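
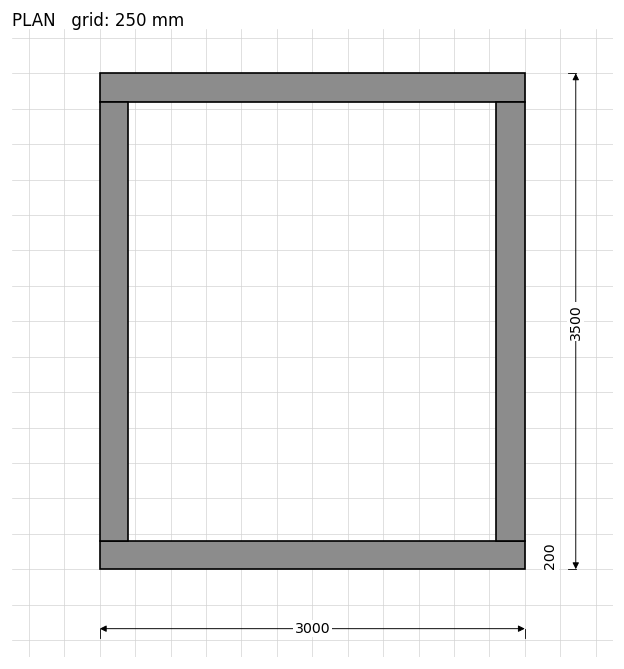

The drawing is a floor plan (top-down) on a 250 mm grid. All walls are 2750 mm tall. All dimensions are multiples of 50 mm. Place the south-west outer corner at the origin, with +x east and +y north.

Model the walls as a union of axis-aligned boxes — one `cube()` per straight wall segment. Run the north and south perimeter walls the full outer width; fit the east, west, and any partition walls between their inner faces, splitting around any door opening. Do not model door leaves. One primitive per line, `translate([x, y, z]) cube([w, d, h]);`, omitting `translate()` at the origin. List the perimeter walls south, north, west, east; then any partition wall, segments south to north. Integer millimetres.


cube([3000, 200, 2750]);
translate([0, 3300, 0]) cube([3000, 200, 2750]);
translate([0, 200, 0]) cube([200, 3100, 2750]);
translate([2800, 200, 0]) cube([200, 3100, 2750]);


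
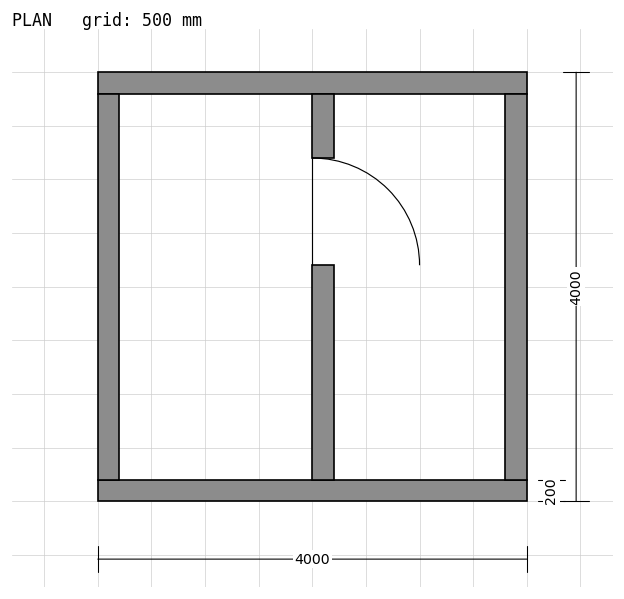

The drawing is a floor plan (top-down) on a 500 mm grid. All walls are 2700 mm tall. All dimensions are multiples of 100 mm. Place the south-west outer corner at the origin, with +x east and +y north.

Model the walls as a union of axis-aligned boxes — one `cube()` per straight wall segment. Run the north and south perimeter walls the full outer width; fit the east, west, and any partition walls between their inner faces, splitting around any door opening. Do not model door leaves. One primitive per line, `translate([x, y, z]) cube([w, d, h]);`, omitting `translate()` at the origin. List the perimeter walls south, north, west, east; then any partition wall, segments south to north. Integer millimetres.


cube([4000, 200, 2700]);
translate([0, 3800, 0]) cube([4000, 200, 2700]);
translate([0, 200, 0]) cube([200, 3600, 2700]);
translate([3800, 200, 0]) cube([200, 3600, 2700]);
translate([2000, 200, 0]) cube([200, 2000, 2700]);
translate([2000, 3200, 0]) cube([200, 600, 2700]);


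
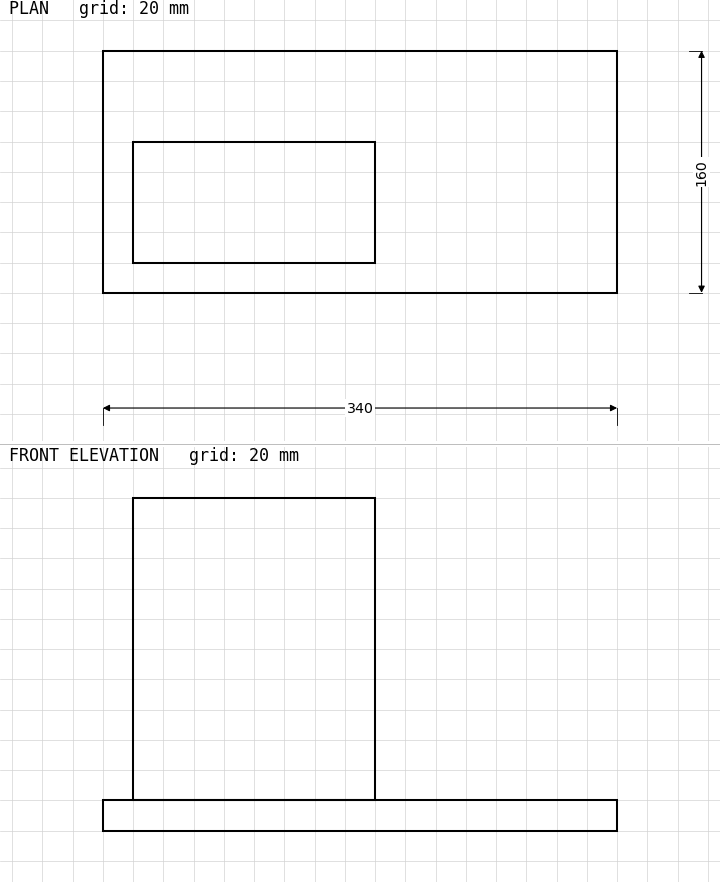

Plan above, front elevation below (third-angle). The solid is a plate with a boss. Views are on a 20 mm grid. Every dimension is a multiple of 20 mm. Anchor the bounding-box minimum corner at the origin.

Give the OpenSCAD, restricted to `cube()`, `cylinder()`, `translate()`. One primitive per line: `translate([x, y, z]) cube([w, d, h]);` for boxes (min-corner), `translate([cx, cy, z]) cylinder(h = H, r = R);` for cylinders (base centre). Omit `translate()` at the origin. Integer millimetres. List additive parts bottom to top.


cube([340, 160, 20]);
translate([20, 20, 20]) cube([160, 80, 200]);


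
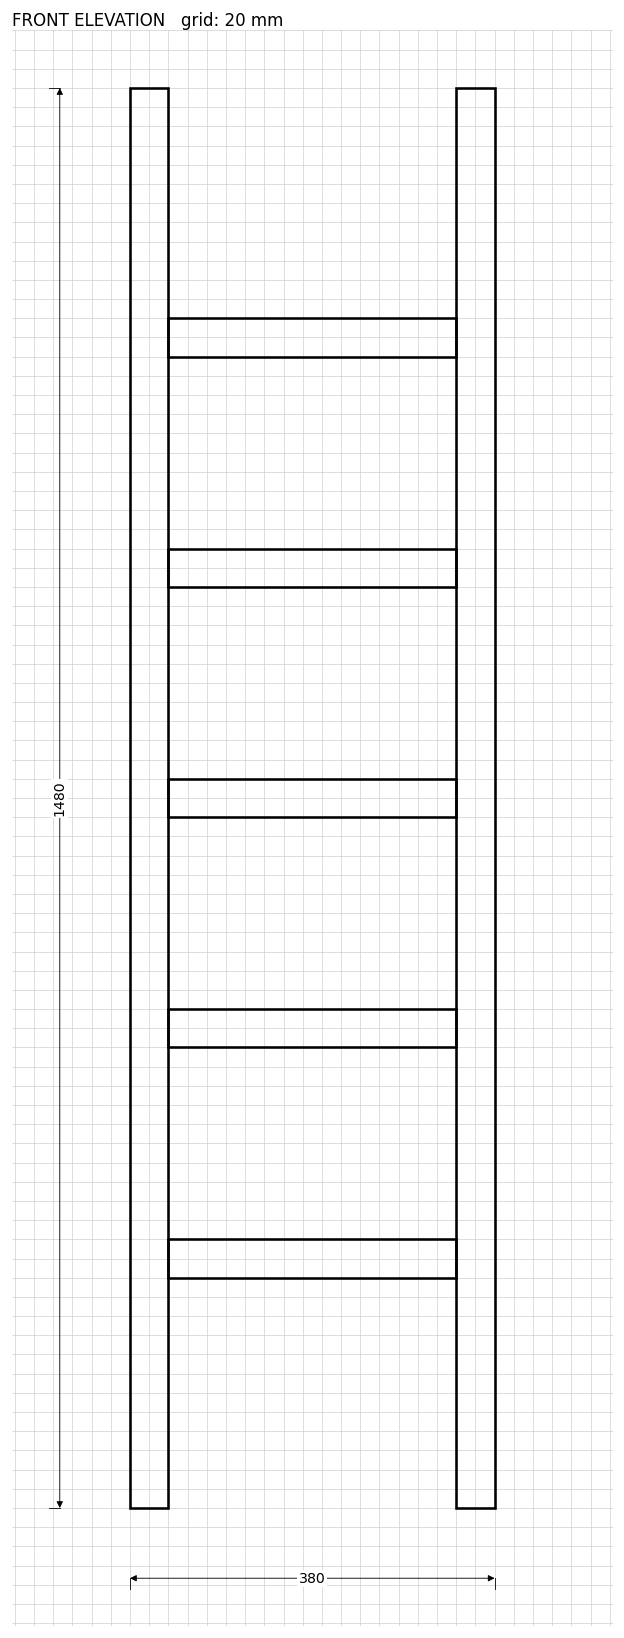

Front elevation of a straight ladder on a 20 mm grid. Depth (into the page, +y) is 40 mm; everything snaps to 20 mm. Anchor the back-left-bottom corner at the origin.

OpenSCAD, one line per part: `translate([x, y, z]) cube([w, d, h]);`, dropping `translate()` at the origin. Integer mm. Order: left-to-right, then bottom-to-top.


cube([40, 40, 1480]);
translate([40, 0, 240]) cube([300, 40, 40]);
translate([40, 0, 480]) cube([300, 40, 40]);
translate([40, 0, 720]) cube([300, 40, 40]);
translate([40, 0, 960]) cube([300, 40, 40]);
translate([40, 0, 1200]) cube([300, 40, 40]);
translate([340, 0, 0]) cube([40, 40, 1480]);


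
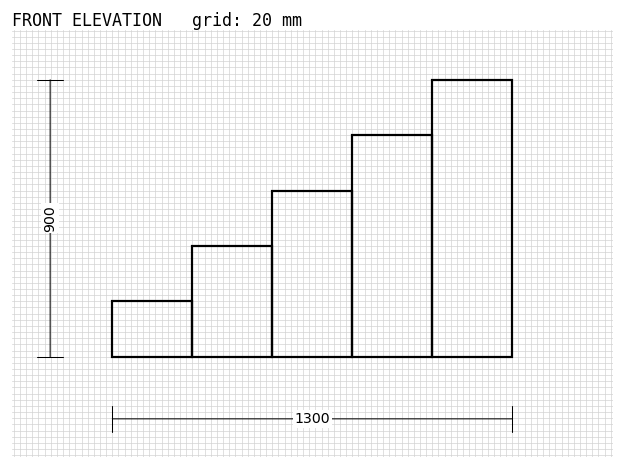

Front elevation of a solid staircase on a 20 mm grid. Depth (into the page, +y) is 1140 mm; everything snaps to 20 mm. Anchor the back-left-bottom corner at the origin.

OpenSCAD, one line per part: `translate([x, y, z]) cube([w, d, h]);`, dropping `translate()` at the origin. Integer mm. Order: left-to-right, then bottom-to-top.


cube([260, 1140, 180]);
translate([260, 0, 0]) cube([260, 1140, 360]);
translate([520, 0, 0]) cube([260, 1140, 540]);
translate([780, 0, 0]) cube([260, 1140, 720]);
translate([1040, 0, 0]) cube([260, 1140, 900]);


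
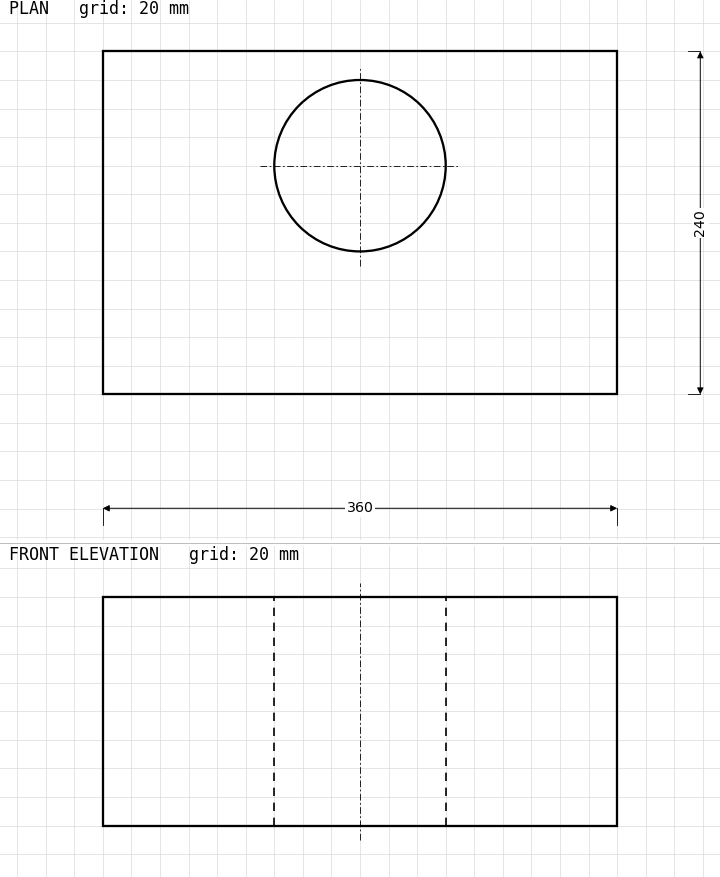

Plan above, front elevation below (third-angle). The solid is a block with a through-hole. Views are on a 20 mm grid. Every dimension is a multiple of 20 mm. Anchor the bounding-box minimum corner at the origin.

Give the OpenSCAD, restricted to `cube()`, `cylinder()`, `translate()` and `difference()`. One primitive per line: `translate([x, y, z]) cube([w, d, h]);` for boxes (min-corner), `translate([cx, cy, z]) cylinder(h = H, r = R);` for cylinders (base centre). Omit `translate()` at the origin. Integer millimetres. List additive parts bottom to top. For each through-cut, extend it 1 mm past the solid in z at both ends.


difference() {
  cube([360, 240, 160]);
  translate([180, 160, -1]) cylinder(h = 162, r = 60);
}


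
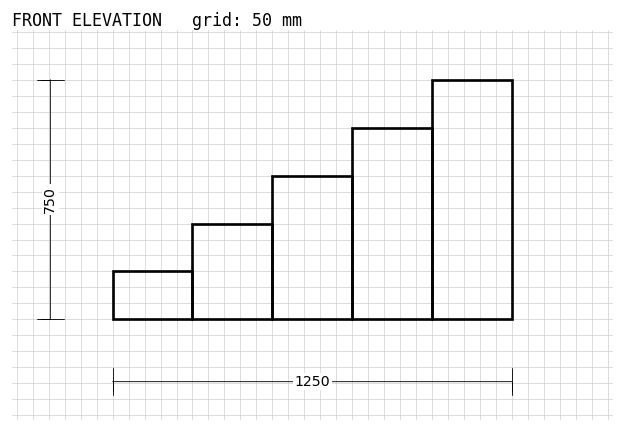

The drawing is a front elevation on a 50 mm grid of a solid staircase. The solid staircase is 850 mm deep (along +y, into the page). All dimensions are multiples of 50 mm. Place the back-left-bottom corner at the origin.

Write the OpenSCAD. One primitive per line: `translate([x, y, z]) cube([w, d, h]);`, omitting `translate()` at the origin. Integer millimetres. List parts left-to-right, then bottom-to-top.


cube([250, 850, 150]);
translate([250, 0, 0]) cube([250, 850, 300]);
translate([500, 0, 0]) cube([250, 850, 450]);
translate([750, 0, 0]) cube([250, 850, 600]);
translate([1000, 0, 0]) cube([250, 850, 750]);


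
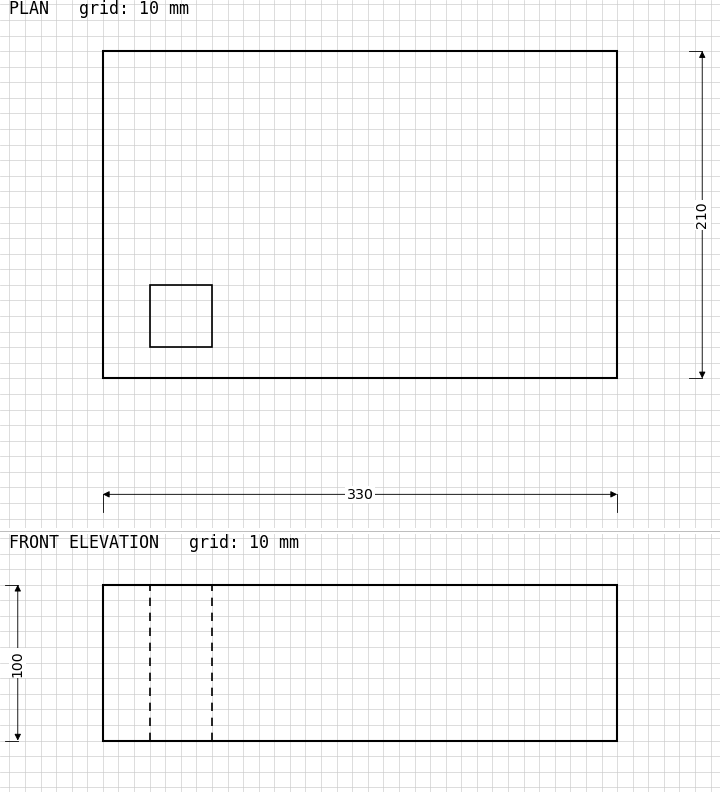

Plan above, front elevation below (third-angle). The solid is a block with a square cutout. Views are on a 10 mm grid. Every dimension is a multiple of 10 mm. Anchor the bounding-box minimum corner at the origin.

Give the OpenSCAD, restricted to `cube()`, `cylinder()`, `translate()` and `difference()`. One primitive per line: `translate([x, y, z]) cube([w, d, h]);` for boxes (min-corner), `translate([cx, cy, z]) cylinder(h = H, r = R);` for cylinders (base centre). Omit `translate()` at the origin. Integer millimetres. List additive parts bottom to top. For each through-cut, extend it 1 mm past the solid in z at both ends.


difference() {
  cube([330, 210, 100]);
  translate([30, 20, -1]) cube([40, 40, 102]);
}


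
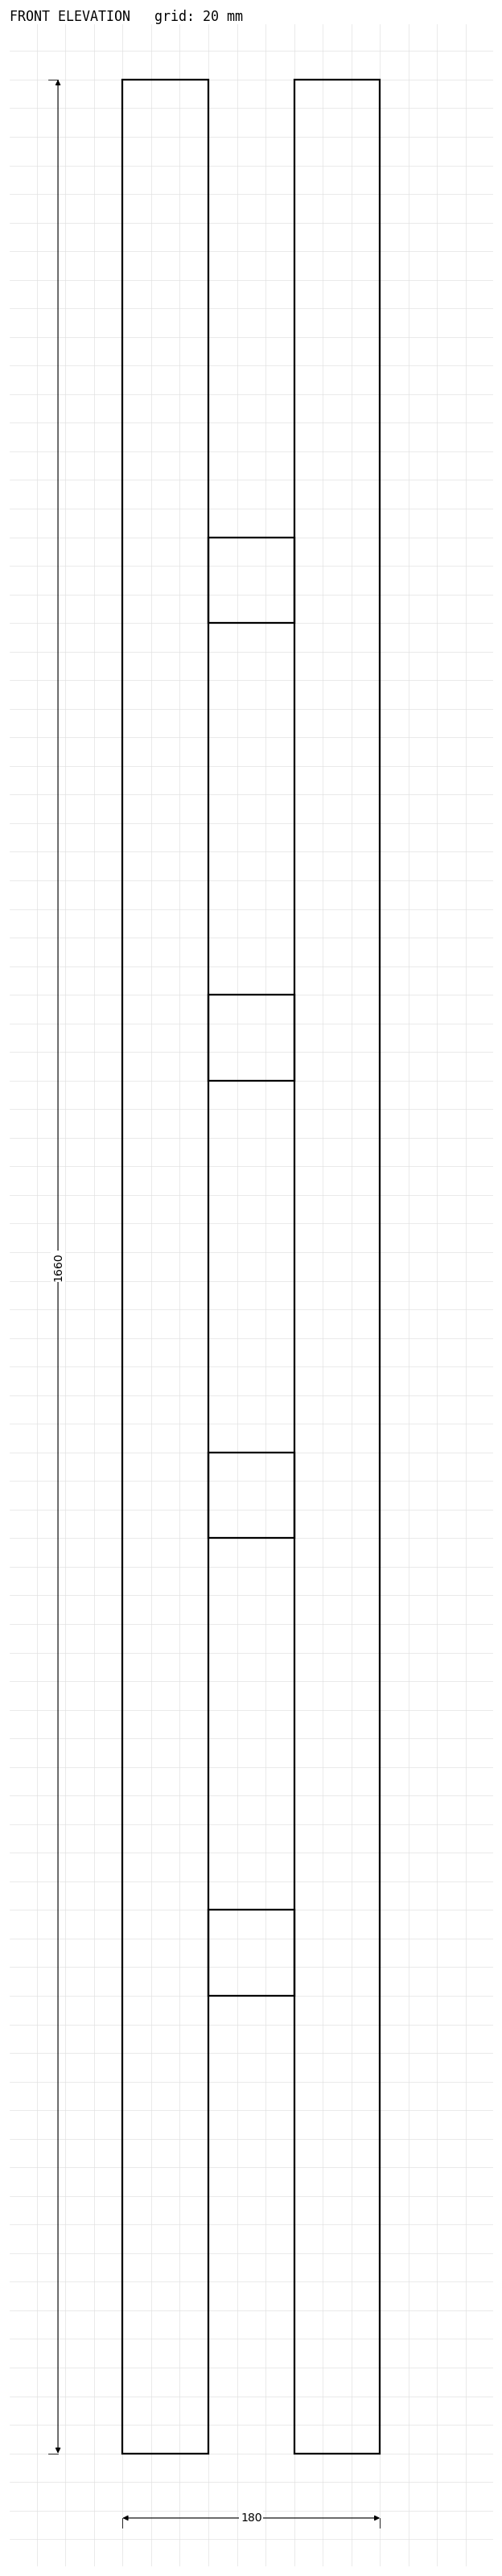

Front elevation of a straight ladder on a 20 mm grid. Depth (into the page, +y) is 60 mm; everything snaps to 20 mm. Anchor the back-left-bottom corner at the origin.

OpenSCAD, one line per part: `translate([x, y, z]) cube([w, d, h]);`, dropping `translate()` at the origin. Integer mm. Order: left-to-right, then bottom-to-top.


cube([60, 60, 1660]);
translate([60, 0, 320]) cube([60, 60, 60]);
translate([60, 0, 640]) cube([60, 60, 60]);
translate([60, 0, 960]) cube([60, 60, 60]);
translate([60, 0, 1280]) cube([60, 60, 60]);
translate([120, 0, 0]) cube([60, 60, 1660]);


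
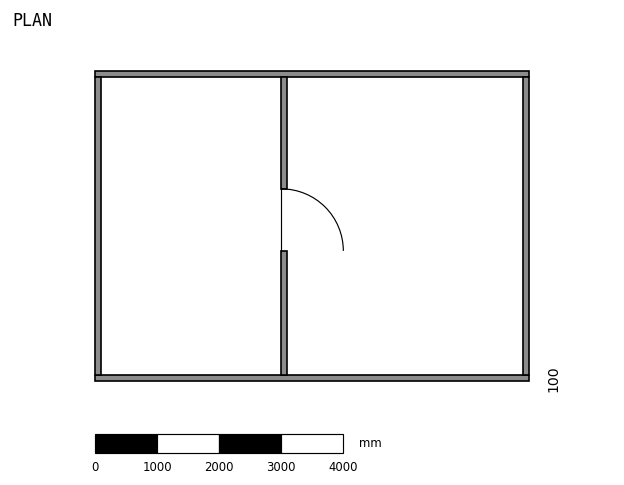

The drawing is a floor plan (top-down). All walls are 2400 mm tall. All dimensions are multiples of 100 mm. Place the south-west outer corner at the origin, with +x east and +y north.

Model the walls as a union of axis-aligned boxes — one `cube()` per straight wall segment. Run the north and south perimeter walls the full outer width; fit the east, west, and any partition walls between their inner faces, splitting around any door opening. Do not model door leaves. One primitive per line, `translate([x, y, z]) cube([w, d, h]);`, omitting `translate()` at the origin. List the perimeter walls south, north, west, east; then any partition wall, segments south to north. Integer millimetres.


cube([7000, 100, 2400]);
translate([0, 4900, 0]) cube([7000, 100, 2400]);
translate([0, 100, 0]) cube([100, 4800, 2400]);
translate([6900, 100, 0]) cube([100, 4800, 2400]);
translate([3000, 100, 0]) cube([100, 2000, 2400]);
translate([3000, 3100, 0]) cube([100, 1800, 2400]);


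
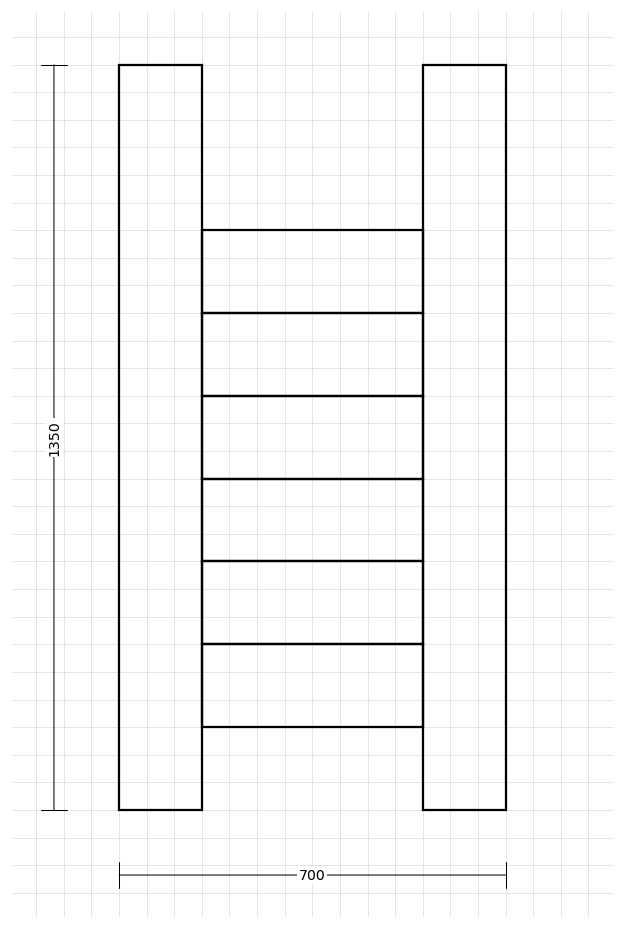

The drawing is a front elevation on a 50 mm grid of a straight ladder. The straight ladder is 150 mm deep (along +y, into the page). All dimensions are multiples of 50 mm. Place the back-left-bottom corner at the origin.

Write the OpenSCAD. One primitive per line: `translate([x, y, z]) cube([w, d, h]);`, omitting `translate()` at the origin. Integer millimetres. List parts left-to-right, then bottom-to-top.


cube([150, 150, 1350]);
translate([150, 0, 150]) cube([400, 150, 150]);
translate([150, 0, 300]) cube([400, 150, 150]);
translate([150, 0, 450]) cube([400, 150, 150]);
translate([150, 0, 600]) cube([400, 150, 150]);
translate([150, 0, 750]) cube([400, 150, 150]);
translate([150, 0, 900]) cube([400, 150, 150]);
translate([550, 0, 0]) cube([150, 150, 1350]);


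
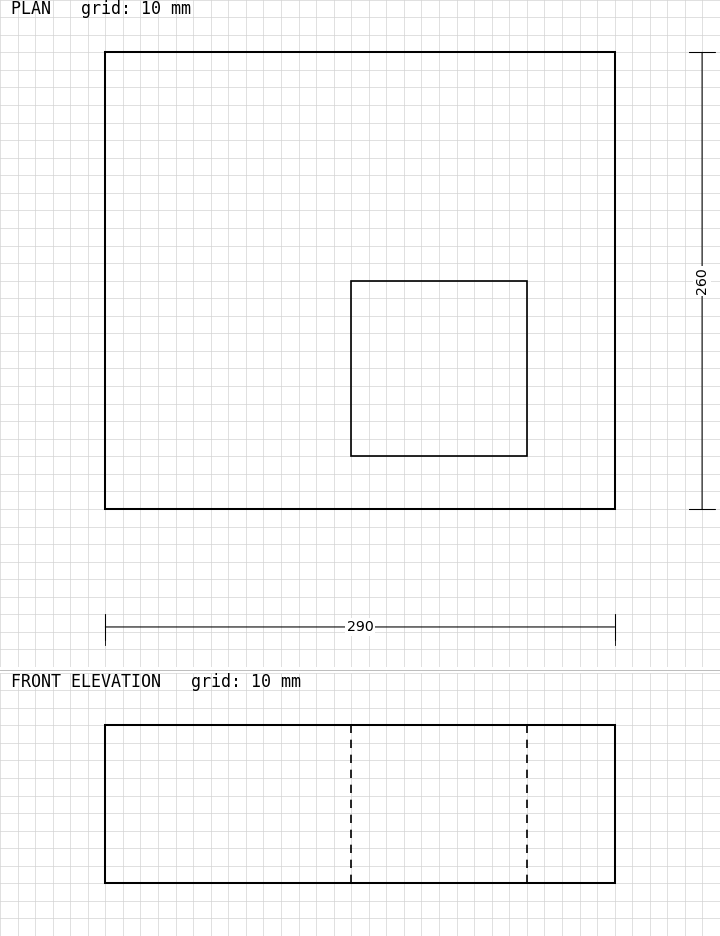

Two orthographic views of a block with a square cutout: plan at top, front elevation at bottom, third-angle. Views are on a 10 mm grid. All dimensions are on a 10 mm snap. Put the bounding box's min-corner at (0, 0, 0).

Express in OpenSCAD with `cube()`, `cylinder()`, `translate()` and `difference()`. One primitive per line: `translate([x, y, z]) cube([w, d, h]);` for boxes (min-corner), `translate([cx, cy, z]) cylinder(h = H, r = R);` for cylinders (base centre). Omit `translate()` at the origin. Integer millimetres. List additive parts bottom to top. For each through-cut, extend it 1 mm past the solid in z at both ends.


difference() {
  cube([290, 260, 90]);
  translate([140, 30, -1]) cube([100, 100, 92]);
}


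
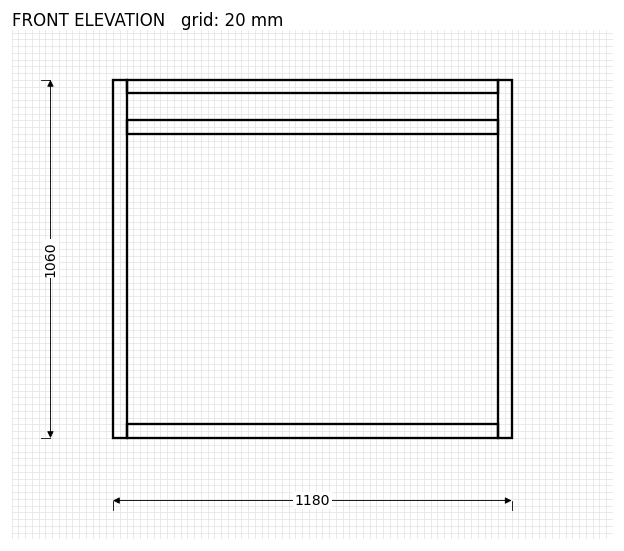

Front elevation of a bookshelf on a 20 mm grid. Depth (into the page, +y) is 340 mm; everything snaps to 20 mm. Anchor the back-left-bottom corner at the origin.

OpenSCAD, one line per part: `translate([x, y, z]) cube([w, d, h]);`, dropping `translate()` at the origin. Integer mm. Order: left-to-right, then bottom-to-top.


cube([40, 340, 1060]);
translate([40, 0, 0]) cube([1100, 340, 40]);
translate([40, 0, 900]) cube([1100, 340, 40]);
translate([40, 0, 1020]) cube([1100, 340, 40]);
translate([1140, 0, 0]) cube([40, 340, 1060]);


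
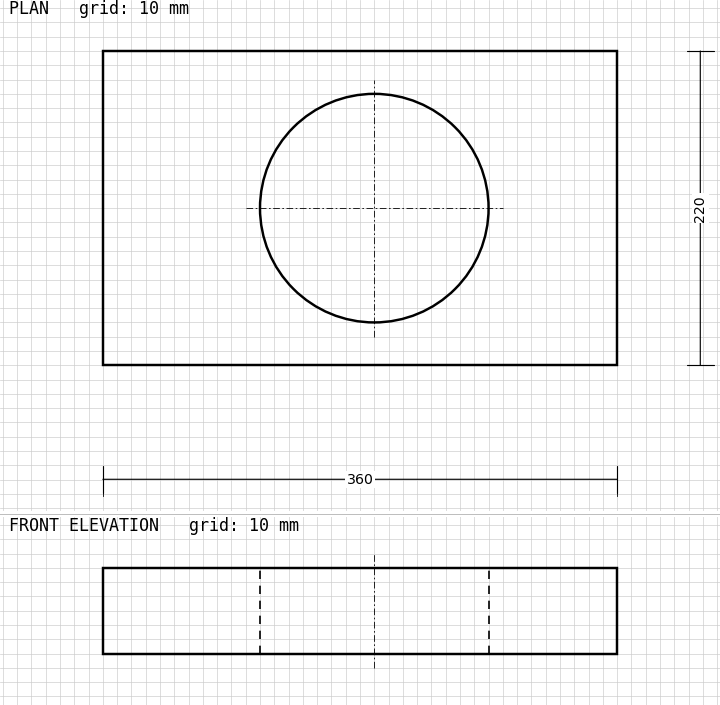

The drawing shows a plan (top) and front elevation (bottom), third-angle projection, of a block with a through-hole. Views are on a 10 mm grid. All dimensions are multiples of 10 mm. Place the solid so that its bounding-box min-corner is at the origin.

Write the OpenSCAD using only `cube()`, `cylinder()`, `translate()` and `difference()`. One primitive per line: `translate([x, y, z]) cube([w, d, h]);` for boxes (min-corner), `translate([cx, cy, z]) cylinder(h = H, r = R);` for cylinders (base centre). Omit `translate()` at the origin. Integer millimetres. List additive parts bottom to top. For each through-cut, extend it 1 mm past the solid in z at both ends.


difference() {
  cube([360, 220, 60]);
  translate([190, 110, -1]) cylinder(h = 62, r = 80);
}


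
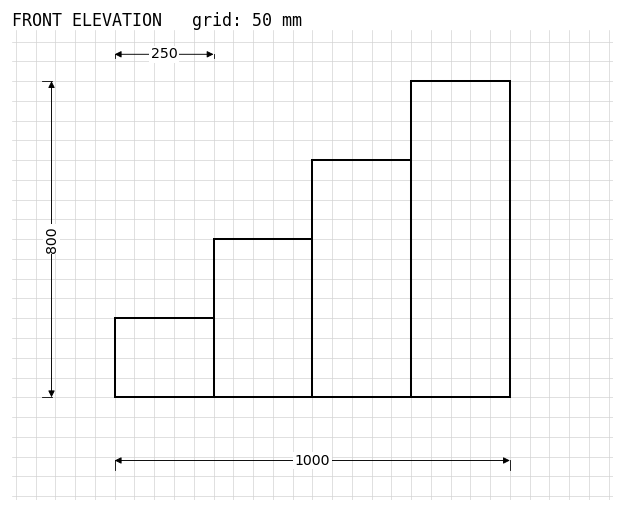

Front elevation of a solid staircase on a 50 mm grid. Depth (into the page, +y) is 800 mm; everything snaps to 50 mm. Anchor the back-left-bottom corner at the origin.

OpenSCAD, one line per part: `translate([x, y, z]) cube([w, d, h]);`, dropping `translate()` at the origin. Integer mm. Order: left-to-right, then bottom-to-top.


cube([250, 800, 200]);
translate([250, 0, 0]) cube([250, 800, 400]);
translate([500, 0, 0]) cube([250, 800, 600]);
translate([750, 0, 0]) cube([250, 800, 800]);


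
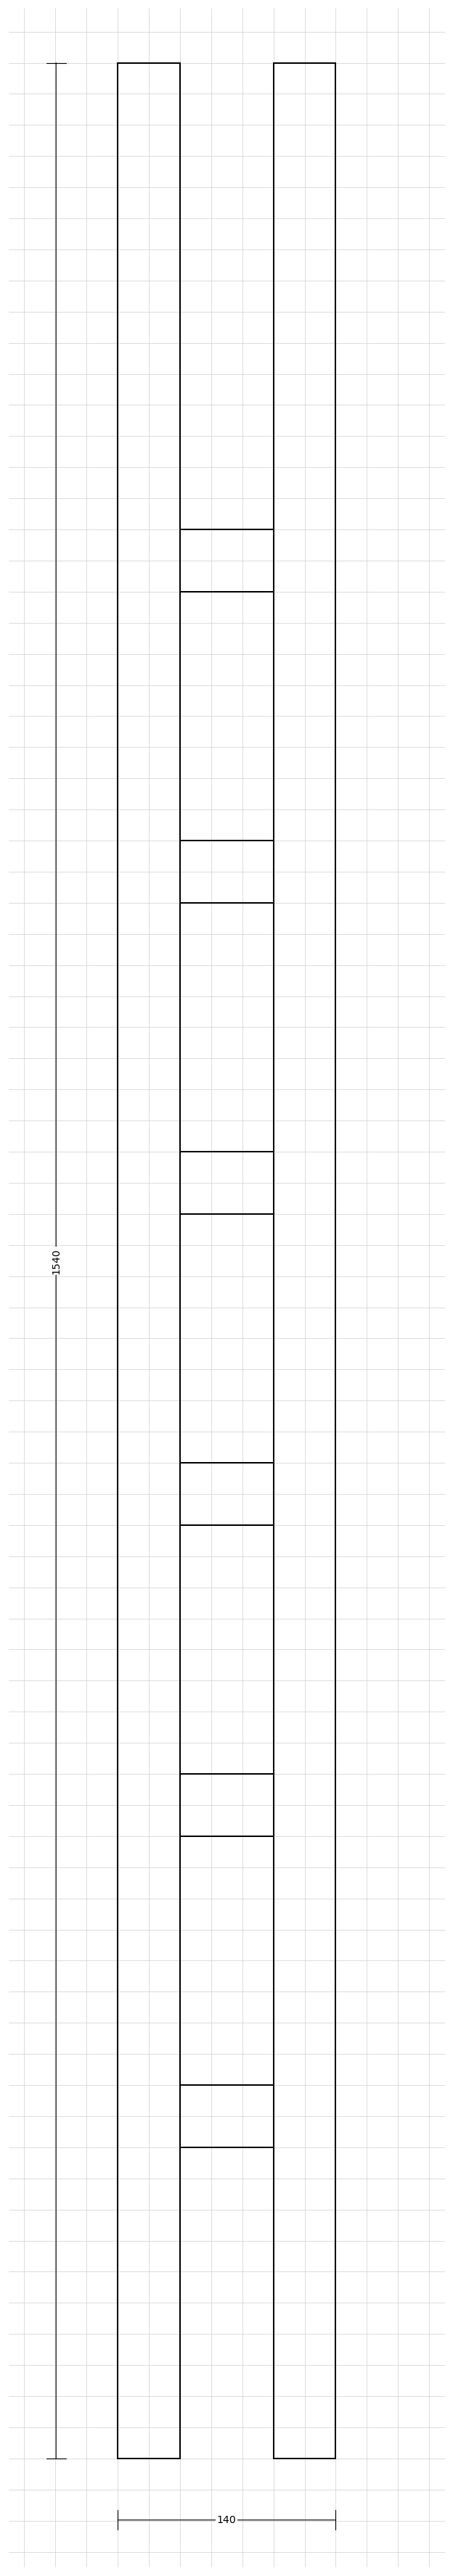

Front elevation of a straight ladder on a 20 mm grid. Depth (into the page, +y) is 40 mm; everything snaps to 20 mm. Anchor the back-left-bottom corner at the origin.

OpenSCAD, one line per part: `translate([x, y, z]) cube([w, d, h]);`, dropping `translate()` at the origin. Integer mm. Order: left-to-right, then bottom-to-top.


cube([40, 40, 1540]);
translate([40, 0, 200]) cube([60, 40, 40]);
translate([40, 0, 400]) cube([60, 40, 40]);
translate([40, 0, 600]) cube([60, 40, 40]);
translate([40, 0, 800]) cube([60, 40, 40]);
translate([40, 0, 1000]) cube([60, 40, 40]);
translate([40, 0, 1200]) cube([60, 40, 40]);
translate([100, 0, 0]) cube([40, 40, 1540]);


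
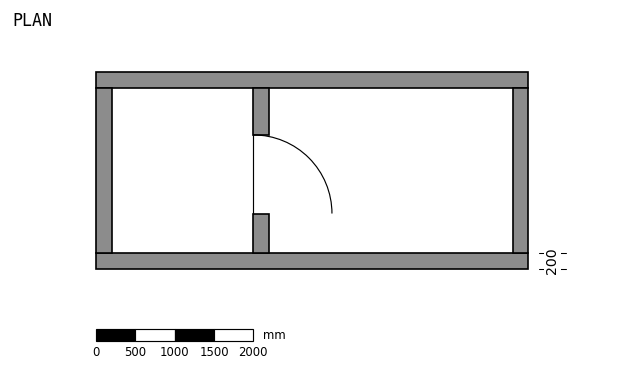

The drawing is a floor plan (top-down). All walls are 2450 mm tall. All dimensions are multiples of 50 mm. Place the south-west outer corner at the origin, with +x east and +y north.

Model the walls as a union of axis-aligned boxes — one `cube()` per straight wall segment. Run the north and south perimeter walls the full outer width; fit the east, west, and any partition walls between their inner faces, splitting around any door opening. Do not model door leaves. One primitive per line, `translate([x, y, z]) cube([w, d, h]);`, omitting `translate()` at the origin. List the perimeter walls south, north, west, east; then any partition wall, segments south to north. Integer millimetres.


cube([5500, 200, 2450]);
translate([0, 2300, 0]) cube([5500, 200, 2450]);
translate([0, 200, 0]) cube([200, 2100, 2450]);
translate([5300, 200, 0]) cube([200, 2100, 2450]);
translate([2000, 200, 0]) cube([200, 500, 2450]);
translate([2000, 1700, 0]) cube([200, 600, 2450]);


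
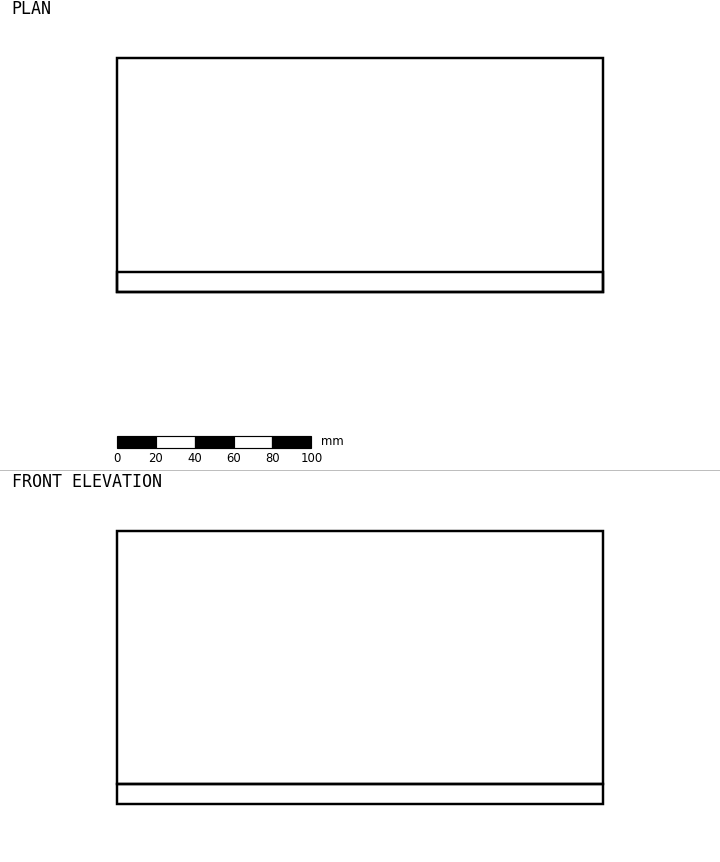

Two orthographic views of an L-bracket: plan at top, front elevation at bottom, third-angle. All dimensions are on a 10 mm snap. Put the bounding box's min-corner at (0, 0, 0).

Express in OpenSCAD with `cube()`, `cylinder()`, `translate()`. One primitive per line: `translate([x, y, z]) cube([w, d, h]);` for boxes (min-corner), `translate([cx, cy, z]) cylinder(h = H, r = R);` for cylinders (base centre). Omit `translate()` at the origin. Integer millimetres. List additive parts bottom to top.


cube([250, 120, 10]);
translate([0, 0, 10]) cube([250, 10, 130]);


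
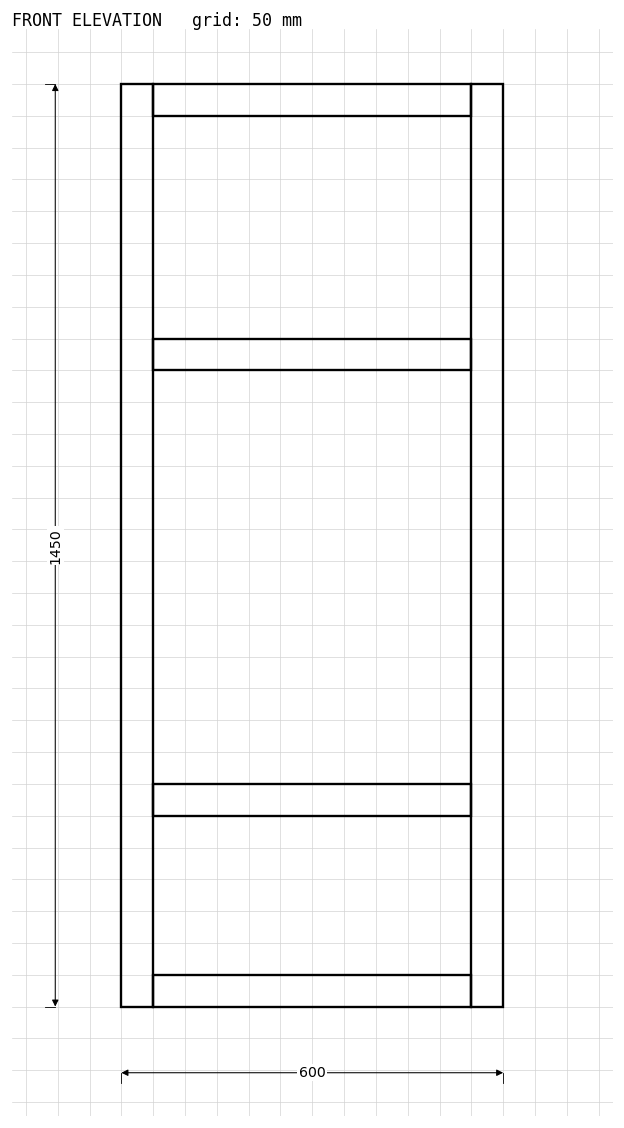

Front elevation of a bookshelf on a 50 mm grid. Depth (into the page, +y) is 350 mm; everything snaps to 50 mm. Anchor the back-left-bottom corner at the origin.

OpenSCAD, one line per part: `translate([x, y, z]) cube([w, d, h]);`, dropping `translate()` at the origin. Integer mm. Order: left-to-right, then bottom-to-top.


cube([50, 350, 1450]);
translate([50, 0, 0]) cube([500, 350, 50]);
translate([50, 0, 300]) cube([500, 350, 50]);
translate([50, 0, 1000]) cube([500, 350, 50]);
translate([50, 0, 1400]) cube([500, 350, 50]);
translate([550, 0, 0]) cube([50, 350, 1450]);


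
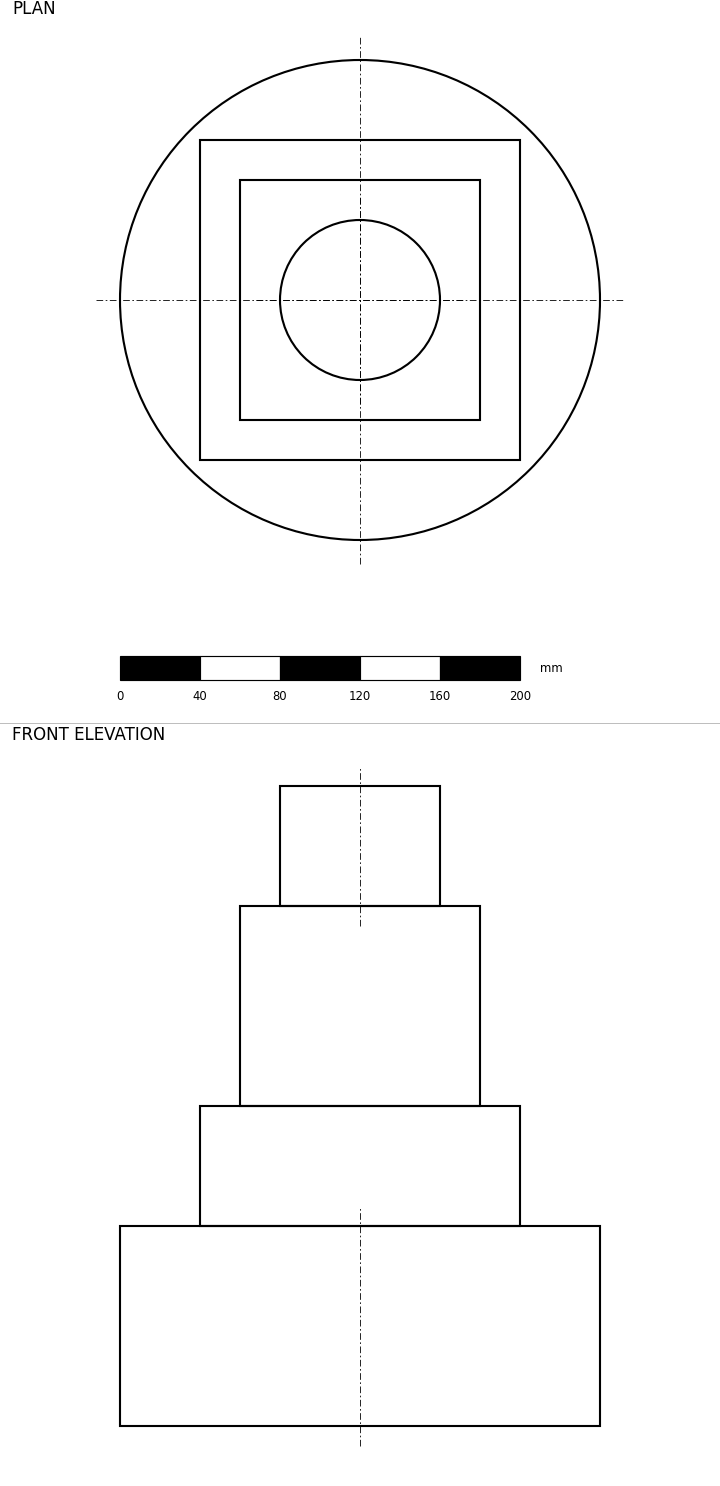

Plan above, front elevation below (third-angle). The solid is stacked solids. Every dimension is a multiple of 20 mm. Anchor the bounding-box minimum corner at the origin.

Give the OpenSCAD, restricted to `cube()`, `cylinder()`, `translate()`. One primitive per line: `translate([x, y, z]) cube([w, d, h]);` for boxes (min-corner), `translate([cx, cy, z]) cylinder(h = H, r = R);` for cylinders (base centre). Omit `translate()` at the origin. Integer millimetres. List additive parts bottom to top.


translate([120, 120, 0]) cylinder(h = 100, r = 120);
translate([40, 40, 100]) cube([160, 160, 60]);
translate([60, 60, 160]) cube([120, 120, 100]);
translate([120, 120, 260]) cylinder(h = 60, r = 40);


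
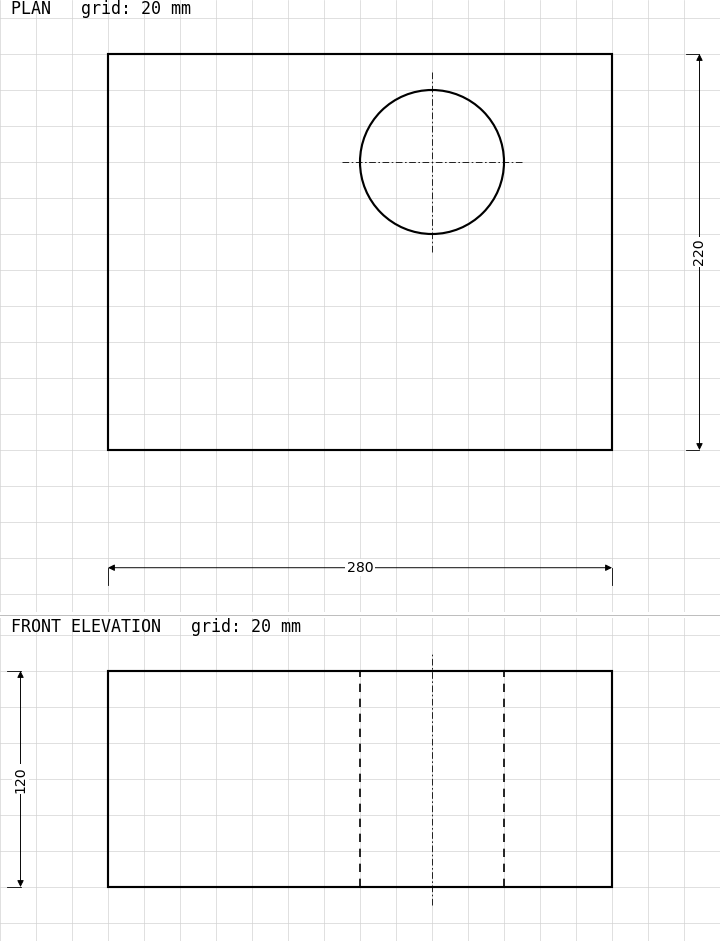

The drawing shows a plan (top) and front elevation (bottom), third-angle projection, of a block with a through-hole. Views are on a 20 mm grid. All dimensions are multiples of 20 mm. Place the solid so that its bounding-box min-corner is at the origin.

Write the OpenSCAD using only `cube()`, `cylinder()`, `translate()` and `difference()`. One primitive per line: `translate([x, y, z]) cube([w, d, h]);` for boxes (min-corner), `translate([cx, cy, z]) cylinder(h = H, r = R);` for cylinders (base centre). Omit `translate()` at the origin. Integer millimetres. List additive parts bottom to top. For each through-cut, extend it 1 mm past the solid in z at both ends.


difference() {
  cube([280, 220, 120]);
  translate([180, 160, -1]) cylinder(h = 122, r = 40);
}


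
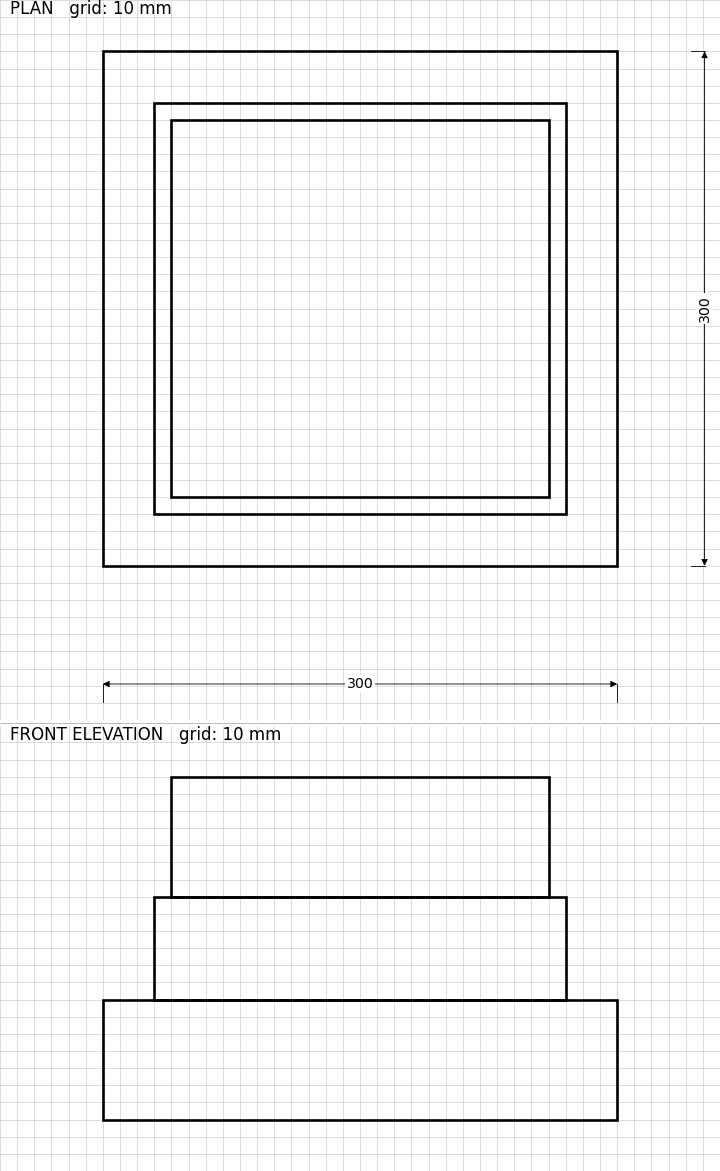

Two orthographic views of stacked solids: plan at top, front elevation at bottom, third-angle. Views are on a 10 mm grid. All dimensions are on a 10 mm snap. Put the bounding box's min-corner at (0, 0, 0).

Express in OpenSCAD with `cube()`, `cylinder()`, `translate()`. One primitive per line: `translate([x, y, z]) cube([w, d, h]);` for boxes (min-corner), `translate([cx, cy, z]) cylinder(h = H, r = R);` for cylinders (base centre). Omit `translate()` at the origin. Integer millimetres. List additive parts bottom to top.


cube([300, 300, 70]);
translate([30, 30, 70]) cube([240, 240, 60]);
translate([40, 40, 130]) cube([220, 220, 70]);


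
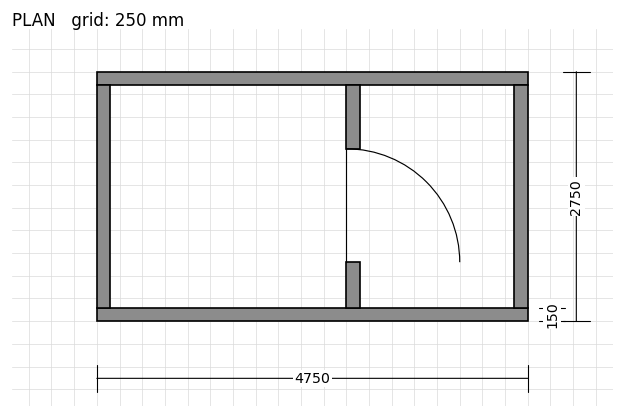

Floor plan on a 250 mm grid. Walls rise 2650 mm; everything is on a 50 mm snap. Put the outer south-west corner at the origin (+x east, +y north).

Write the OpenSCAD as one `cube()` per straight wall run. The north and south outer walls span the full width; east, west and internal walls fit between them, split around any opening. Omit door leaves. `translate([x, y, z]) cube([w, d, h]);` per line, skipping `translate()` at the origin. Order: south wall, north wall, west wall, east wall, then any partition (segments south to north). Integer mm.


cube([4750, 150, 2650]);
translate([0, 2600, 0]) cube([4750, 150, 2650]);
translate([0, 150, 0]) cube([150, 2450, 2650]);
translate([4600, 150, 0]) cube([150, 2450, 2650]);
translate([2750, 150, 0]) cube([150, 500, 2650]);
translate([2750, 1900, 0]) cube([150, 700, 2650]);


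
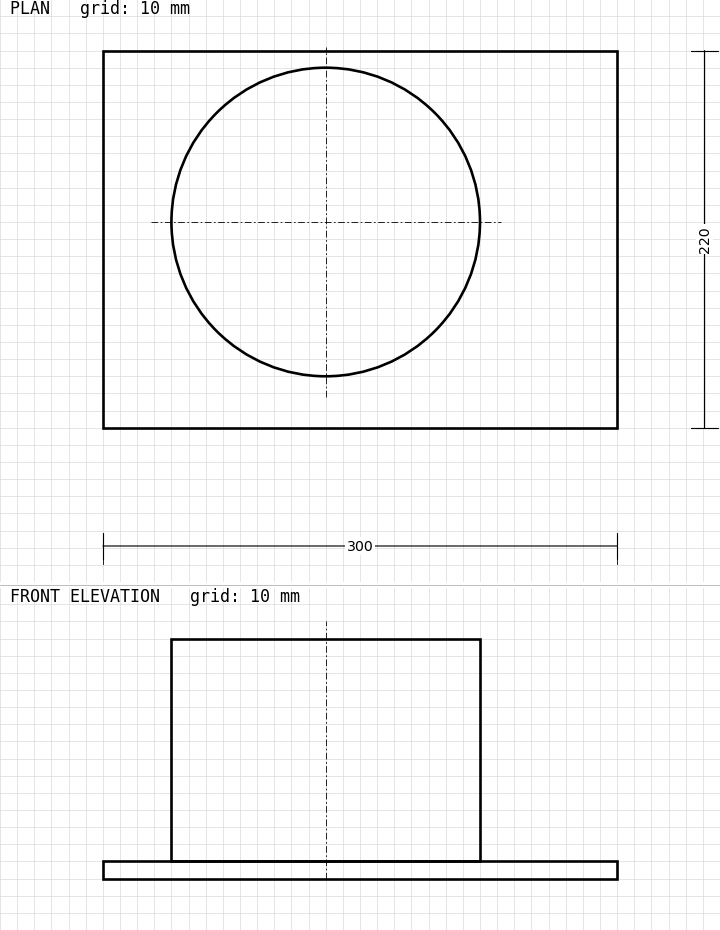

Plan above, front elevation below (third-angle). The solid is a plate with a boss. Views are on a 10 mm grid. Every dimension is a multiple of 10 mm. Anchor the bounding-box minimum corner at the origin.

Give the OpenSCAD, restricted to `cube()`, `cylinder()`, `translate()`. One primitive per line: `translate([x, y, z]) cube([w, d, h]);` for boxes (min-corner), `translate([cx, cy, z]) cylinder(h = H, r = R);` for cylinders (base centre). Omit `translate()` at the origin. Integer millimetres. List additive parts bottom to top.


cube([300, 220, 10]);
translate([130, 120, 10]) cylinder(h = 130, r = 90);


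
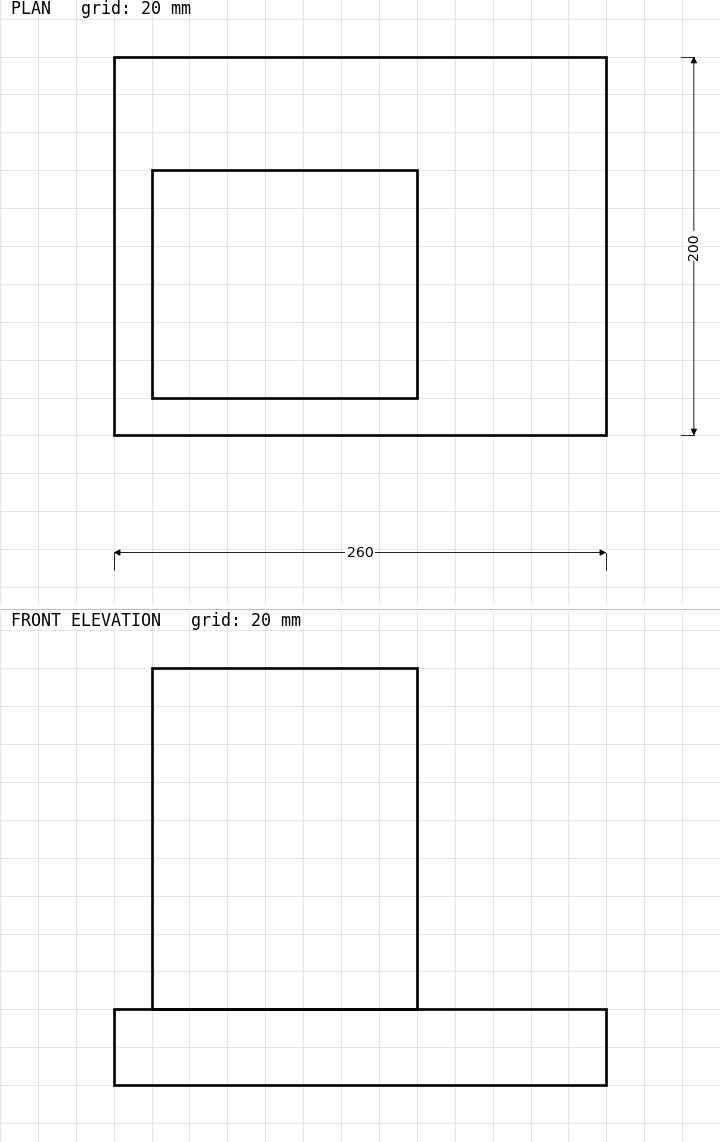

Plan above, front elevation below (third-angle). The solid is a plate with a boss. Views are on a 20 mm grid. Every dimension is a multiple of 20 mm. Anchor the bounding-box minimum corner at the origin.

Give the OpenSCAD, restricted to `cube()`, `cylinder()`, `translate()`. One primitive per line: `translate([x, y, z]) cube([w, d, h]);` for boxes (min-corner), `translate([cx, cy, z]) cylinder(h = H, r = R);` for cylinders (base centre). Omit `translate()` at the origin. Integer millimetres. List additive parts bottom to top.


cube([260, 200, 40]);
translate([20, 20, 40]) cube([140, 120, 180]);


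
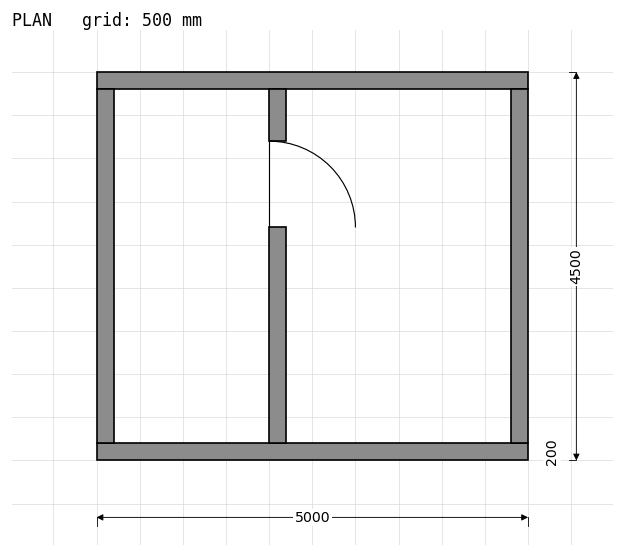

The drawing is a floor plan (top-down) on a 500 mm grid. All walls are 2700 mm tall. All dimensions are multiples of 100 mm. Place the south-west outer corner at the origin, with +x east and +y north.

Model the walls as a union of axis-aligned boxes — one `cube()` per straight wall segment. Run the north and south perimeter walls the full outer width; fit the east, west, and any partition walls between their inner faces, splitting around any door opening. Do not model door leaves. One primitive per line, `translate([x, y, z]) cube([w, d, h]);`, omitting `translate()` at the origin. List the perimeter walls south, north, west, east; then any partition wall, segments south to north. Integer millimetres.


cube([5000, 200, 2700]);
translate([0, 4300, 0]) cube([5000, 200, 2700]);
translate([0, 200, 0]) cube([200, 4100, 2700]);
translate([4800, 200, 0]) cube([200, 4100, 2700]);
translate([2000, 200, 0]) cube([200, 2500, 2700]);
translate([2000, 3700, 0]) cube([200, 600, 2700]);


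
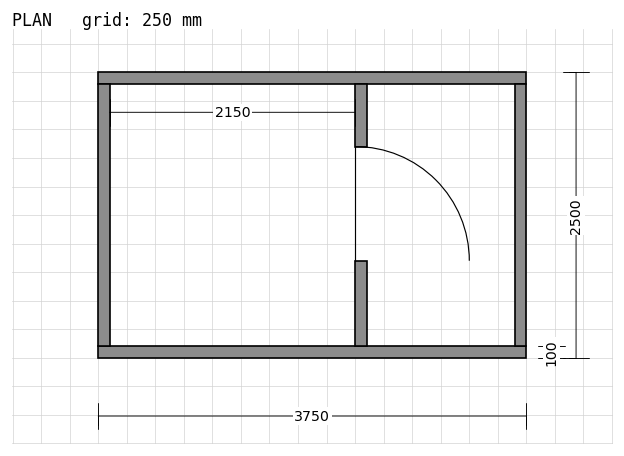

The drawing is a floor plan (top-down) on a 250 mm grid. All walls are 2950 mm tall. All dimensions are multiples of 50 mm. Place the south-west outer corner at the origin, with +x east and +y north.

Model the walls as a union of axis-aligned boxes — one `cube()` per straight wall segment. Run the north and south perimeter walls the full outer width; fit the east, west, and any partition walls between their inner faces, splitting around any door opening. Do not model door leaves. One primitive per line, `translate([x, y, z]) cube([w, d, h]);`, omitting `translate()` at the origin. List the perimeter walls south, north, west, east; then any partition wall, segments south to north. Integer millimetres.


cube([3750, 100, 2950]);
translate([0, 2400, 0]) cube([3750, 100, 2950]);
translate([0, 100, 0]) cube([100, 2300, 2950]);
translate([3650, 100, 0]) cube([100, 2300, 2950]);
translate([2250, 100, 0]) cube([100, 750, 2950]);
translate([2250, 1850, 0]) cube([100, 550, 2950]);


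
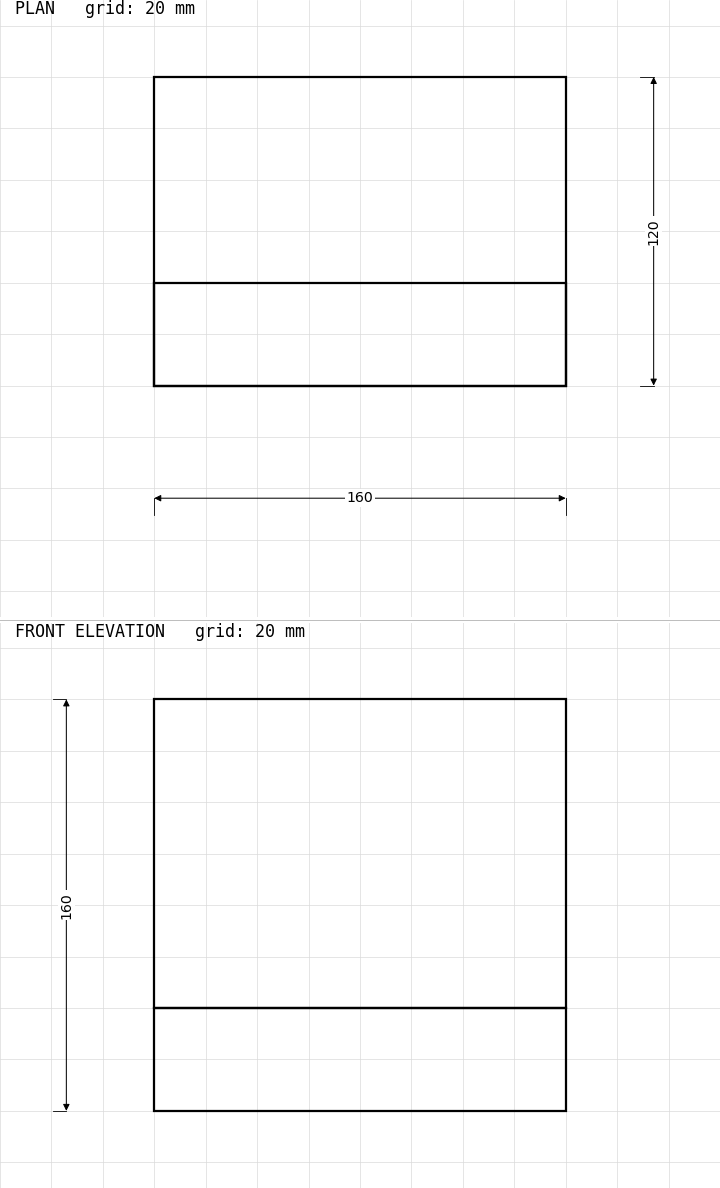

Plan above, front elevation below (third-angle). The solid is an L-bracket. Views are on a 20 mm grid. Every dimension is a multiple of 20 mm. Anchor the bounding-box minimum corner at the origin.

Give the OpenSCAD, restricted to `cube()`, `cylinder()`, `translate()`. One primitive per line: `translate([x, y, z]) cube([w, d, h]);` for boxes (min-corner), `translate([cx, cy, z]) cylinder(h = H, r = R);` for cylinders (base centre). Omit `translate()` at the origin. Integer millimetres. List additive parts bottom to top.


cube([160, 120, 40]);
translate([0, 0, 40]) cube([160, 40, 120]);


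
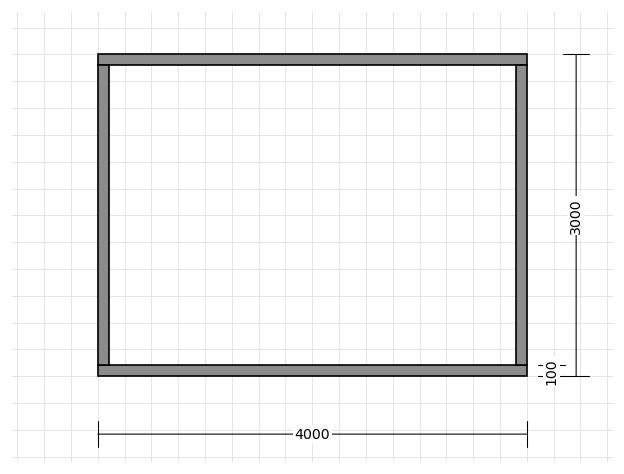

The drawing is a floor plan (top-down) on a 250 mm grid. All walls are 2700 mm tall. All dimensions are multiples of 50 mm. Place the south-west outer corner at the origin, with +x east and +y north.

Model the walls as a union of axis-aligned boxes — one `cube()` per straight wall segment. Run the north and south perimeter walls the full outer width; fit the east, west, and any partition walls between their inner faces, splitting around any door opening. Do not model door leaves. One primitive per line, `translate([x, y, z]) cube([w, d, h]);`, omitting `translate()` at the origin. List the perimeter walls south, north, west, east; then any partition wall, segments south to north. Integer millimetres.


cube([4000, 100, 2700]);
translate([0, 2900, 0]) cube([4000, 100, 2700]);
translate([0, 100, 0]) cube([100, 2800, 2700]);
translate([3900, 100, 0]) cube([100, 2800, 2700]);


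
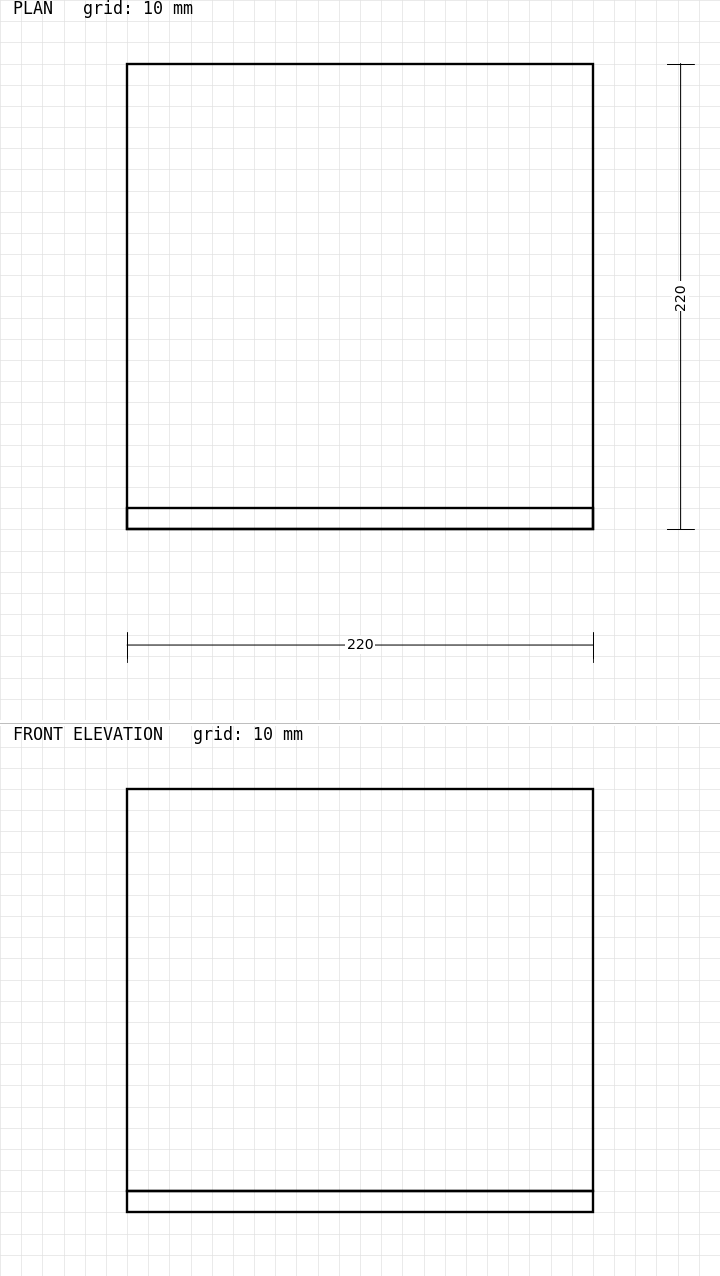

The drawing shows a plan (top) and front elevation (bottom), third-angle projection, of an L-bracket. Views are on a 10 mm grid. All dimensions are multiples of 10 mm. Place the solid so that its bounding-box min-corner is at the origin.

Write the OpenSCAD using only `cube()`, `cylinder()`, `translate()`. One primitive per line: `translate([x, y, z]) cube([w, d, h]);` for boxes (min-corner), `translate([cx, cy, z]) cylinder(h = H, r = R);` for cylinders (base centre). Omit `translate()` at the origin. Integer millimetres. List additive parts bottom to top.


cube([220, 220, 10]);
translate([0, 0, 10]) cube([220, 10, 190]);


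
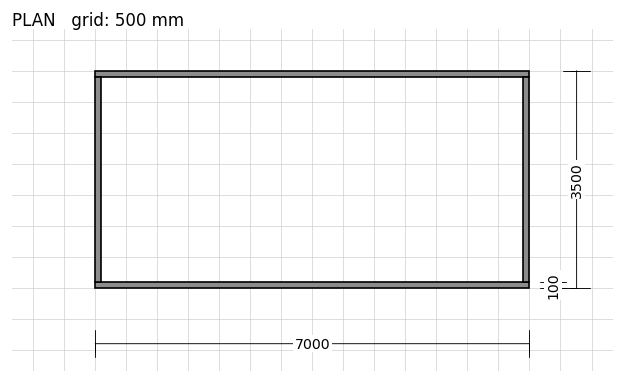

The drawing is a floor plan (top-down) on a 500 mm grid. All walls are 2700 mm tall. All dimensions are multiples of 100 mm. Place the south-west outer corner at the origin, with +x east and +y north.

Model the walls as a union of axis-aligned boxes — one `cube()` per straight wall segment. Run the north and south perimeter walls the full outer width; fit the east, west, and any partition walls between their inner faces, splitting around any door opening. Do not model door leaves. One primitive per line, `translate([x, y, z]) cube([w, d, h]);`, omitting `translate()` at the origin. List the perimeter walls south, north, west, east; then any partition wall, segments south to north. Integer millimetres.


cube([7000, 100, 2700]);
translate([0, 3400, 0]) cube([7000, 100, 2700]);
translate([0, 100, 0]) cube([100, 3300, 2700]);
translate([6900, 100, 0]) cube([100, 3300, 2700]);


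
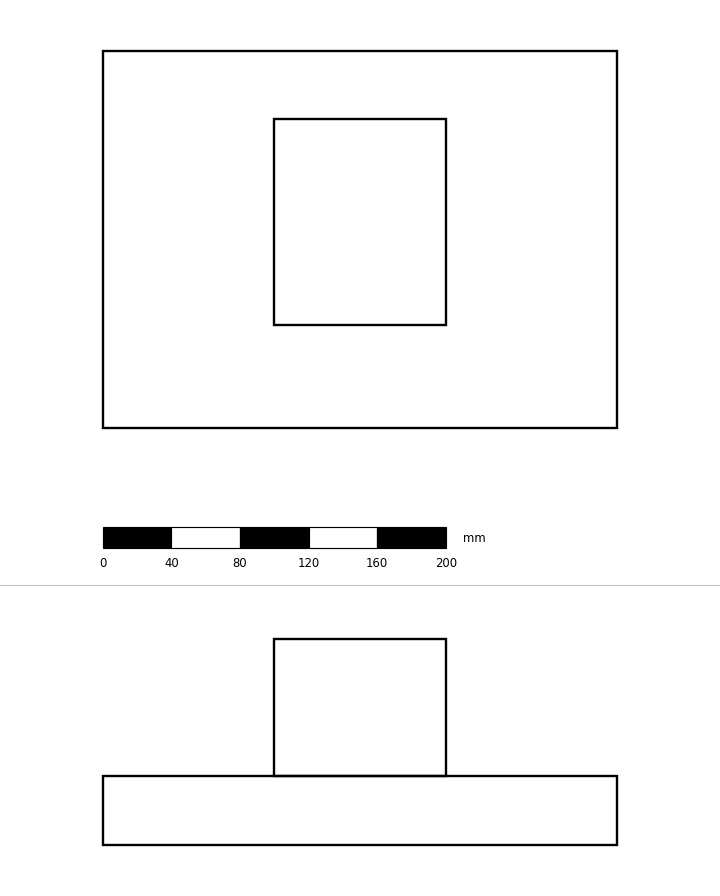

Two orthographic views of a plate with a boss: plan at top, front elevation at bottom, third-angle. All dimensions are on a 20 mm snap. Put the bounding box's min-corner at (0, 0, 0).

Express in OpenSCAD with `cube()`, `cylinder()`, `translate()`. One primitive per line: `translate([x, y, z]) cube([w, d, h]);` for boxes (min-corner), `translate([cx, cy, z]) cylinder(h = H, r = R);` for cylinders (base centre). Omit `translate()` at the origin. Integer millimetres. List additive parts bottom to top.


cube([300, 220, 40]);
translate([100, 60, 40]) cube([100, 120, 80]);


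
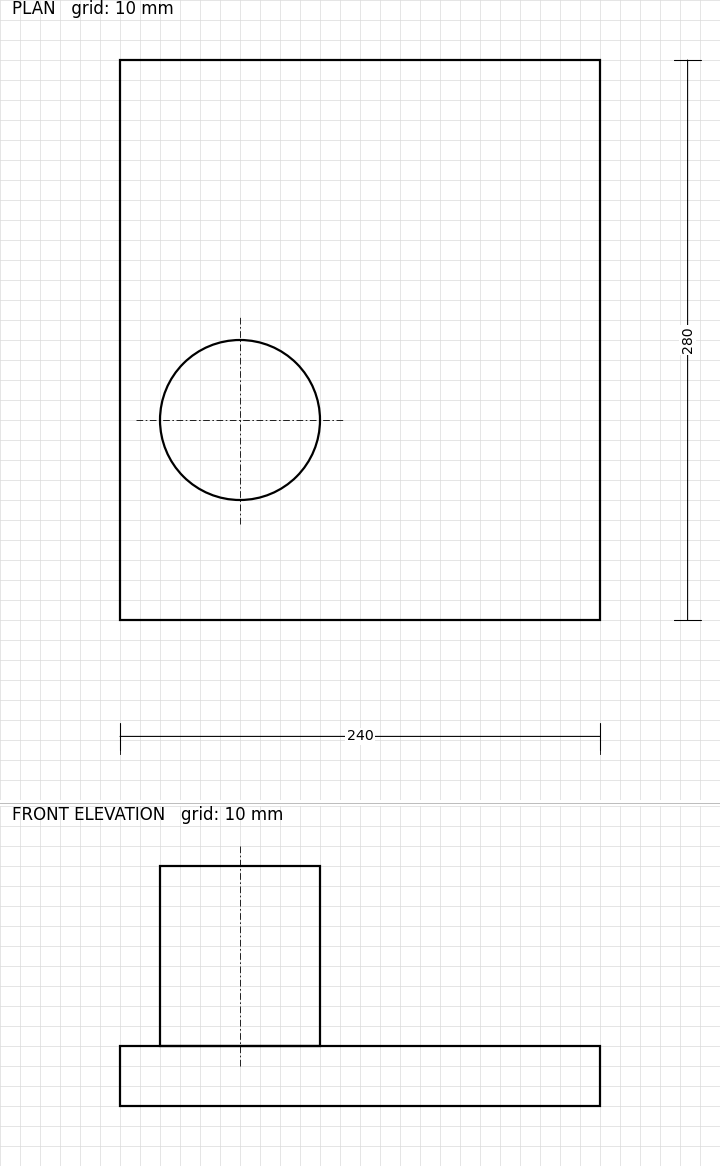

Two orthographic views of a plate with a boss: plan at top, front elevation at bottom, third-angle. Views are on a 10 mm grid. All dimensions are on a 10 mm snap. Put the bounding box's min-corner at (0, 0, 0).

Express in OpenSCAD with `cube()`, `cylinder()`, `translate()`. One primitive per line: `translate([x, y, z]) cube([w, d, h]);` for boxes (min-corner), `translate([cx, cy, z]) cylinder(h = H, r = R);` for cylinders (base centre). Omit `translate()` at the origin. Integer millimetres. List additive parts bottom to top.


cube([240, 280, 30]);
translate([60, 100, 30]) cylinder(h = 90, r = 40);


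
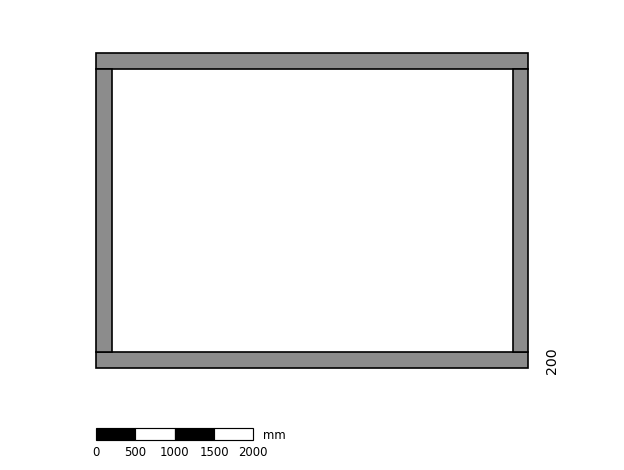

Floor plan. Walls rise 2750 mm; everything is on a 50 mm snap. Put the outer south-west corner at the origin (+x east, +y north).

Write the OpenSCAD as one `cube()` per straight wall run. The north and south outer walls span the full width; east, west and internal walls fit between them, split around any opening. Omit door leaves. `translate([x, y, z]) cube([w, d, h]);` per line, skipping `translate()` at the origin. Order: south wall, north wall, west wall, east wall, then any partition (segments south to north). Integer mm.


cube([5500, 200, 2750]);
translate([0, 3800, 0]) cube([5500, 200, 2750]);
translate([0, 200, 0]) cube([200, 3600, 2750]);
translate([5300, 200, 0]) cube([200, 3600, 2750]);


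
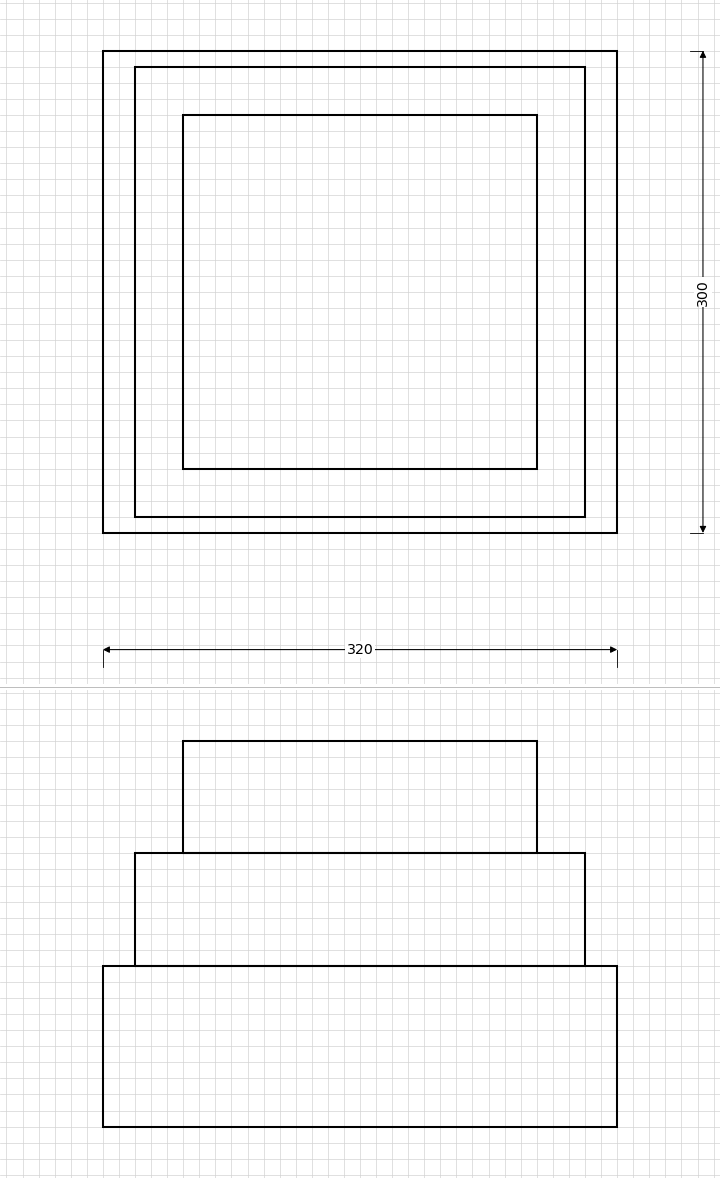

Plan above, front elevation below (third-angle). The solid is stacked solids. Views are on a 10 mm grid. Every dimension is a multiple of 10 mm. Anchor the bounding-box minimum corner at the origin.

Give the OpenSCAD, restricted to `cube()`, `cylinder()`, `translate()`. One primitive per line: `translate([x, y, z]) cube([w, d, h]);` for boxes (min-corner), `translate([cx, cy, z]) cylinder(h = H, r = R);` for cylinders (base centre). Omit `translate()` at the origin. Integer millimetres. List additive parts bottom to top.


cube([320, 300, 100]);
translate([20, 10, 100]) cube([280, 280, 70]);
translate([50, 40, 170]) cube([220, 220, 70]);


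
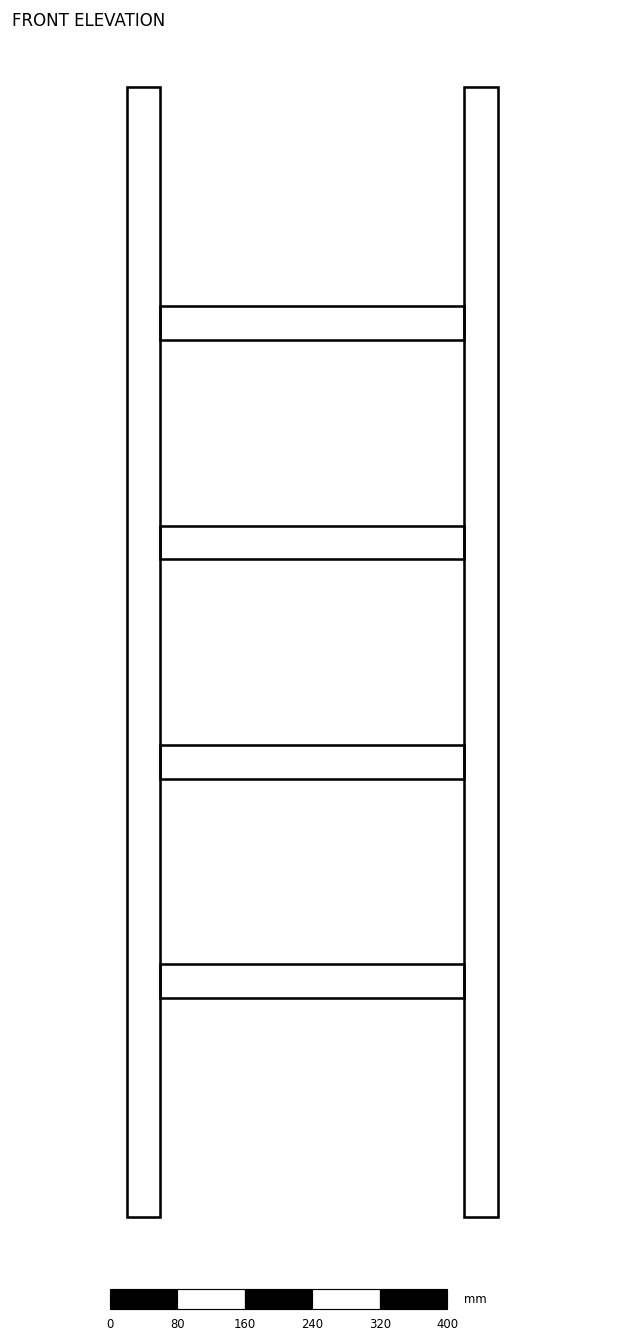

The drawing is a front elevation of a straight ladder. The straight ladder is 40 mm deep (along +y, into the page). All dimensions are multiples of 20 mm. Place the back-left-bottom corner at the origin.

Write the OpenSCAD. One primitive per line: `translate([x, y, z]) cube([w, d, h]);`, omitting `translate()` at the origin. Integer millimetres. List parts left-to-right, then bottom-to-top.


cube([40, 40, 1340]);
translate([40, 0, 260]) cube([360, 40, 40]);
translate([40, 0, 520]) cube([360, 40, 40]);
translate([40, 0, 780]) cube([360, 40, 40]);
translate([40, 0, 1040]) cube([360, 40, 40]);
translate([400, 0, 0]) cube([40, 40, 1340]);
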